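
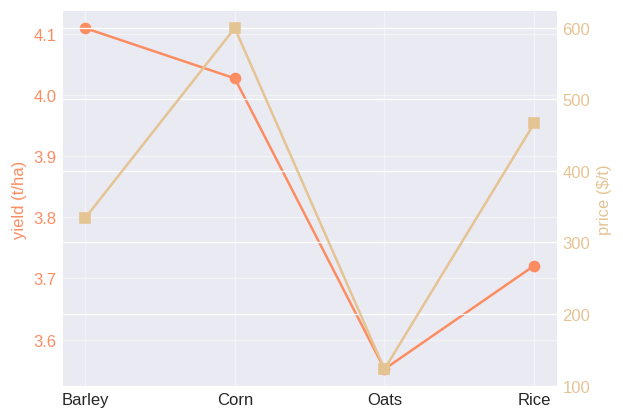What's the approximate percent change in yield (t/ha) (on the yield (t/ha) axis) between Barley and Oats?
Barley ≈ 4.10, Oats ≈ 3.55; (3.55 − 4.10) / 4.10 ≈ -13.4%.

≈ -13.4%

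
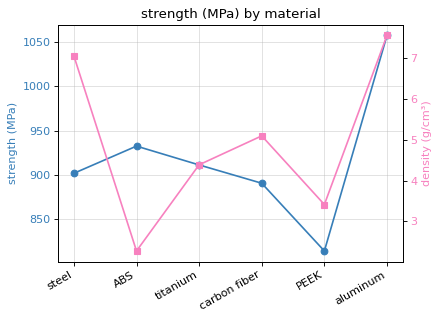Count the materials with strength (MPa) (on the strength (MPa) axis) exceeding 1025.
1

Above 1025: aluminum.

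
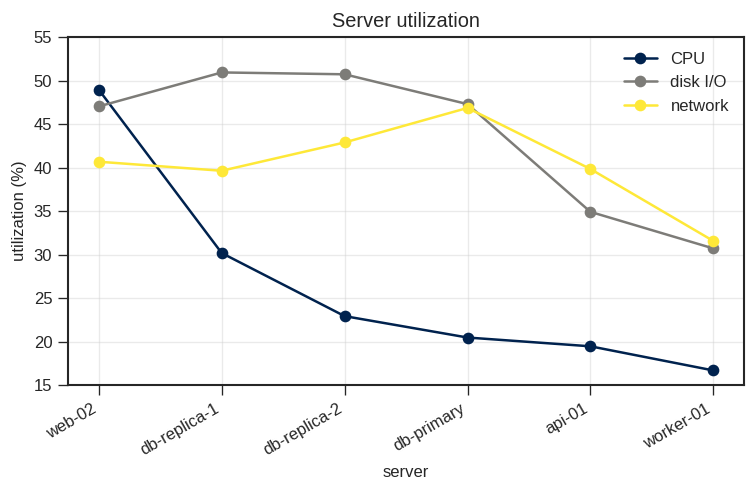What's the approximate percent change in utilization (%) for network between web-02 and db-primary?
web-02 ≈ 40, db-primary ≈ 45; (45 − 40) / 40 ≈ +12.5%.

≈ +12.5%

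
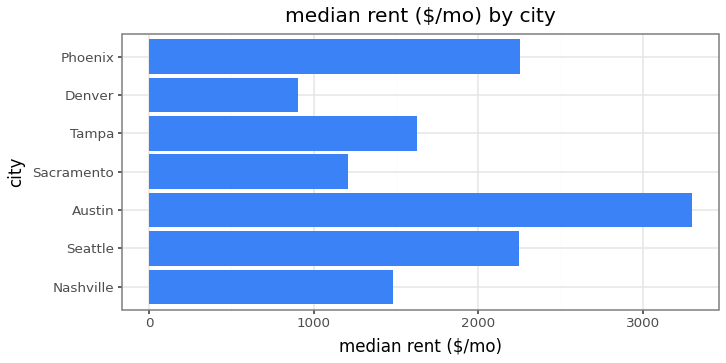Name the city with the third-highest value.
Seattle

Top 4: Austin ≈ 3500, Phoenix ≈ 2500, Seattle ≈ 2000, Tampa ≈ 1500.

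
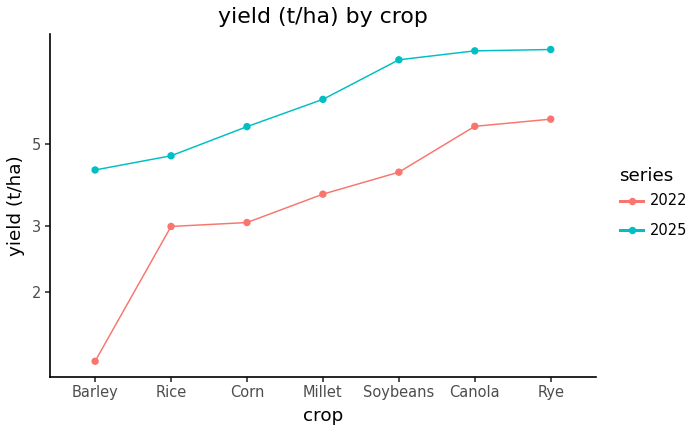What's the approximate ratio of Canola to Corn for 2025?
≈ 1.5×

Canola ≈ 9, Corn ≈ 6; 9/6 ≈ 1.5.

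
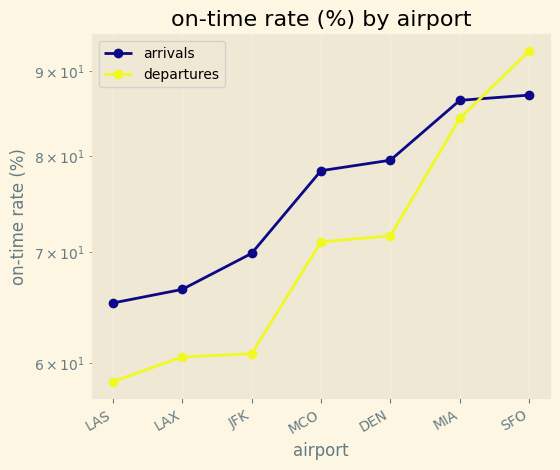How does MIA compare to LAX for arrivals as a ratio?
MIA ≈ 85, LAX ≈ 65; 85/65 ≈ 1.31.

≈ 1.31×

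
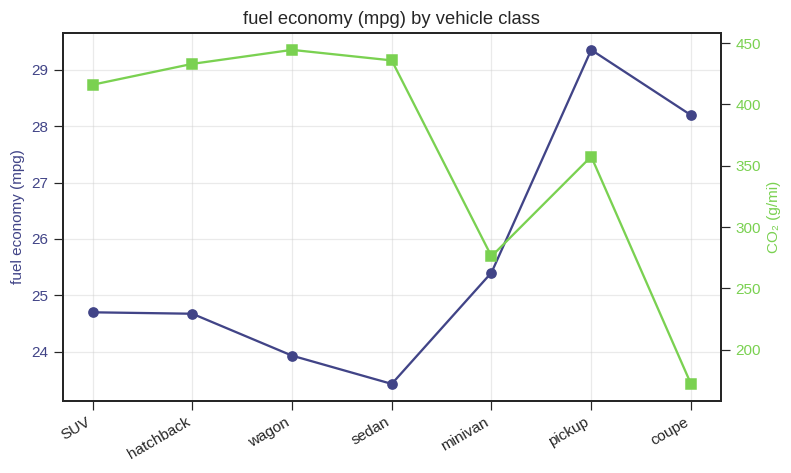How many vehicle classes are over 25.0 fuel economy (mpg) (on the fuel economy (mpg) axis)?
Above 25.0: minivan, pickup, coupe.

3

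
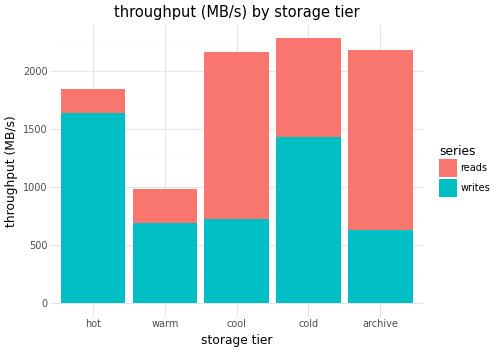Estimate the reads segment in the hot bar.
reads top ≈ 1800, bottom ≈ 1600; segment ≈ 200.

≈ 200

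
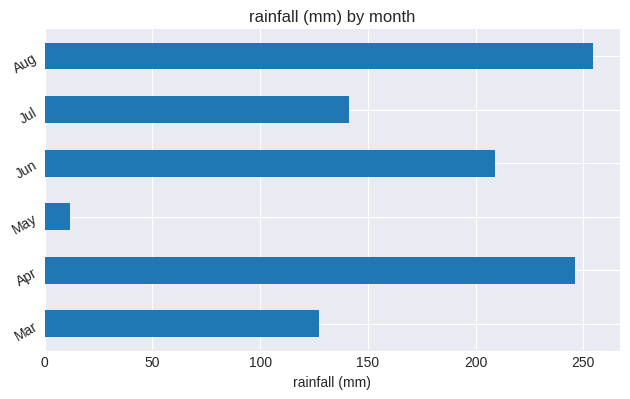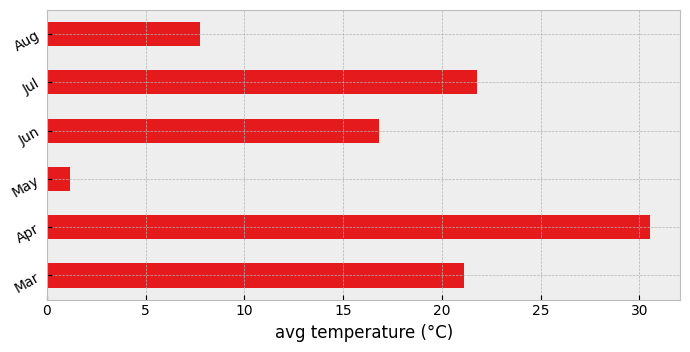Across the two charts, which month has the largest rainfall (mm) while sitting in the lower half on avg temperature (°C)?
Chart 2 median avg temperature (°C) ≈ 20; below-median months: May, Jun, Aug. Among those, Aug has the highest rainfall (mm) (≈ 250).

Aug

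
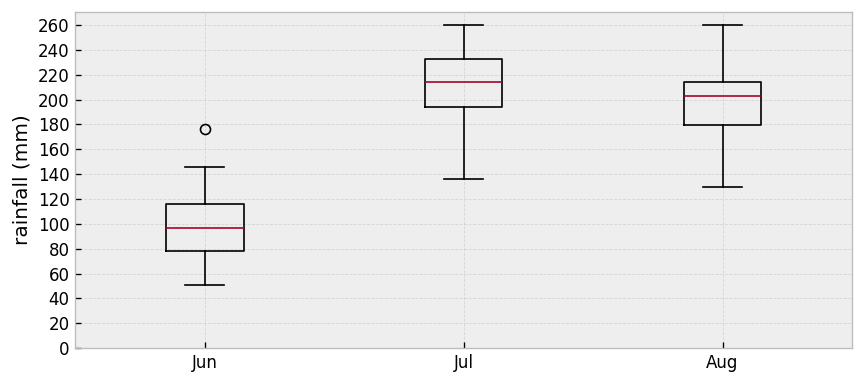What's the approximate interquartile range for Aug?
Q3 ≈ 220, Q1 ≈ 180; IQR ≈ 40.

≈ 40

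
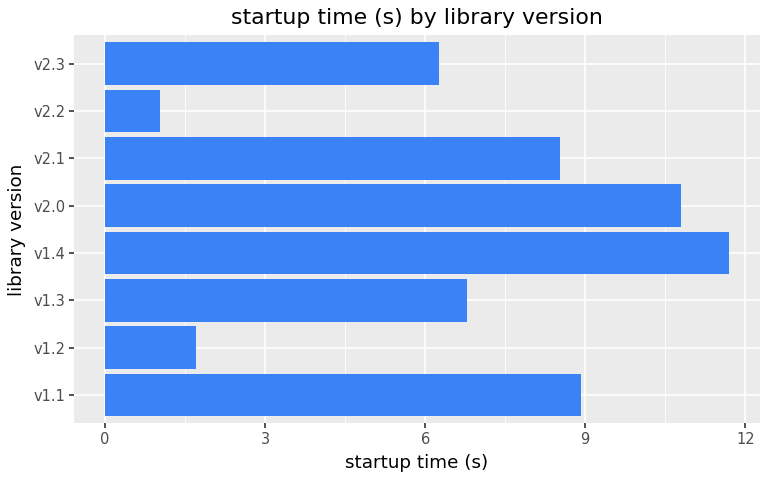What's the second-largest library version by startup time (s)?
Top 3: v1.4 ≈ 12, v2.0 ≈ 11, v1.1 ≈ 9.

v2.0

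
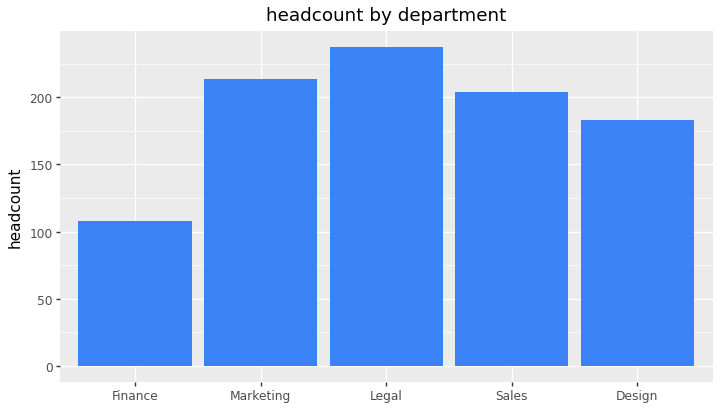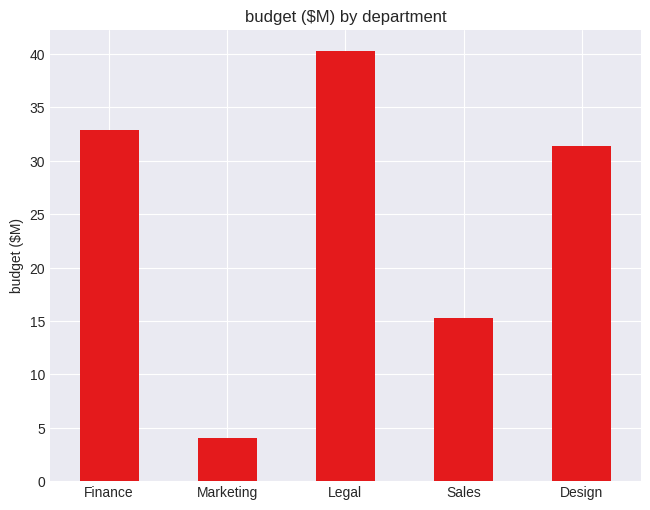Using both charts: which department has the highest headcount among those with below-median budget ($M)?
Marketing

Chart 2 median budget ($M) ≈ 30; below-median departments: Marketing, Sales. Among those, Marketing has the highest headcount (≈ 225).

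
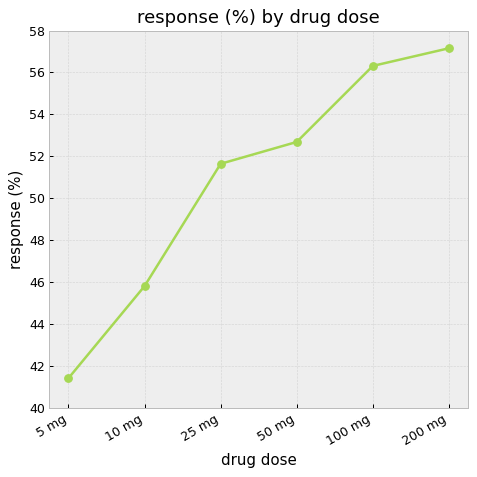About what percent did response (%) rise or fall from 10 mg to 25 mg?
10 mg ≈ 46, 25 mg ≈ 52; (52 − 46) / 46 ≈ +13%.

≈ +13%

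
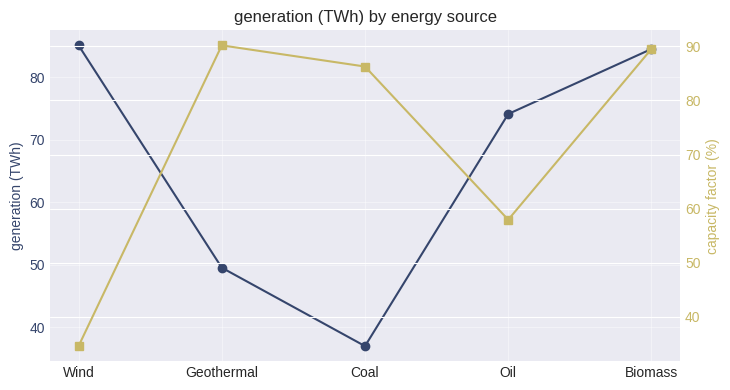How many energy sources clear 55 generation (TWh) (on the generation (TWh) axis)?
3

Above 55: Wind, Oil, Biomass.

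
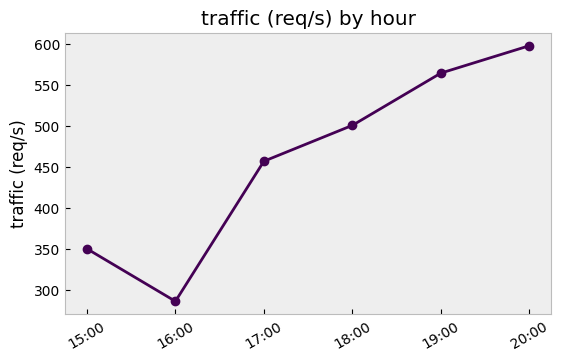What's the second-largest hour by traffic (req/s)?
19:00

Top 3: 20:00 ≈ 600, 19:00 ≈ 550, 18:00 ≈ 500.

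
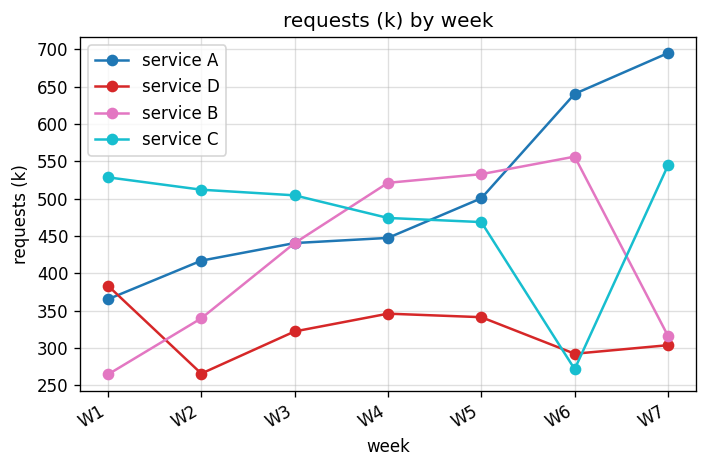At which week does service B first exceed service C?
W4

W3: service B ≈ 450 vs service C ≈ 500 (not yet); W4: service B ≈ 500 vs service C ≈ 450 (first crossover).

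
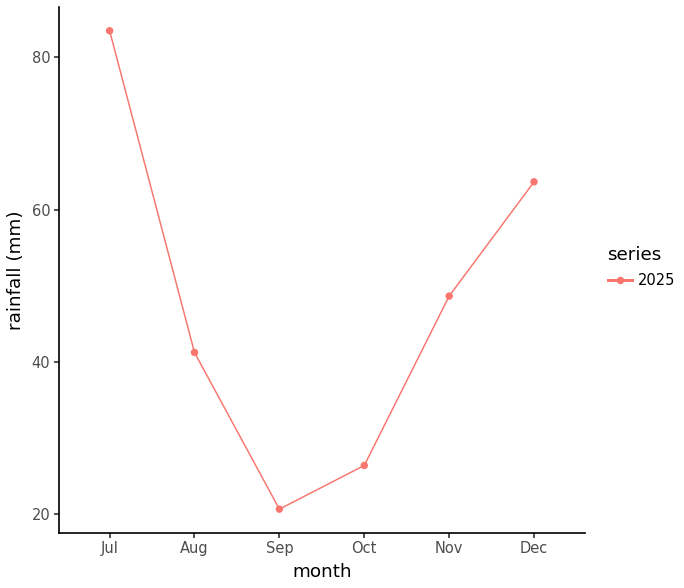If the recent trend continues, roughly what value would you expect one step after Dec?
≈ 75

Last three: 30, 50, 60 → slope ≈ 15/step → next ≈ 75.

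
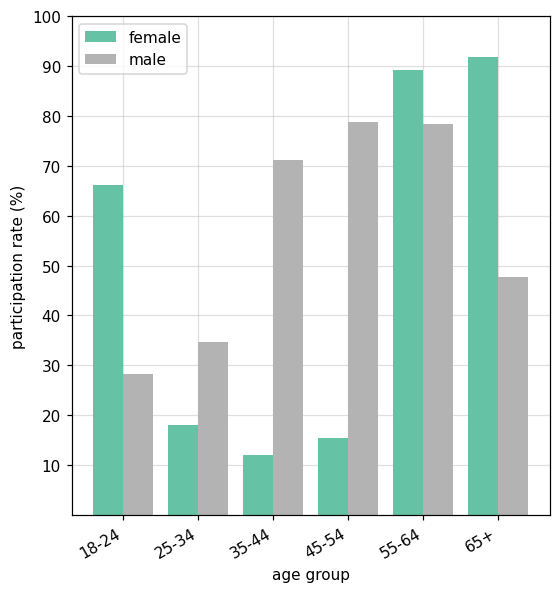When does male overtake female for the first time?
18-24: male ≈ 30 vs female ≈ 70 (not yet); 25-34: male ≈ 30 vs female ≈ 20 (first crossover).

25-34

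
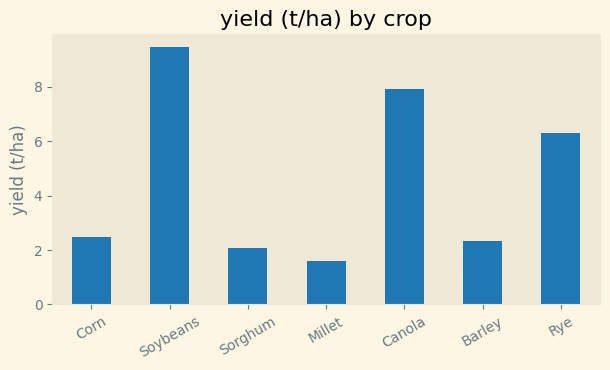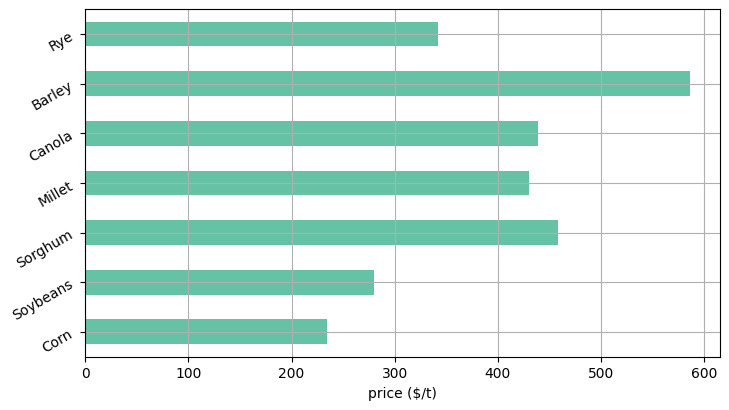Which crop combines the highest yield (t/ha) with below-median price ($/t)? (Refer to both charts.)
Chart 2 median price ($/t) ≈ 400; below-median crops: Corn, Soybeans, Rye. Among those, Soybeans has the highest yield (t/ha) (≈ 9).

Soybeans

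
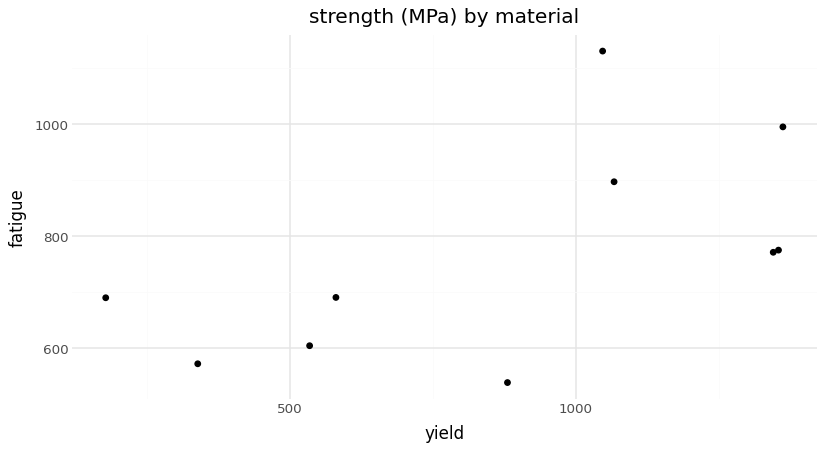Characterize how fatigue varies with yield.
positive, moderate

Points are positively correlated; moderate (|r| ≈ 0.6).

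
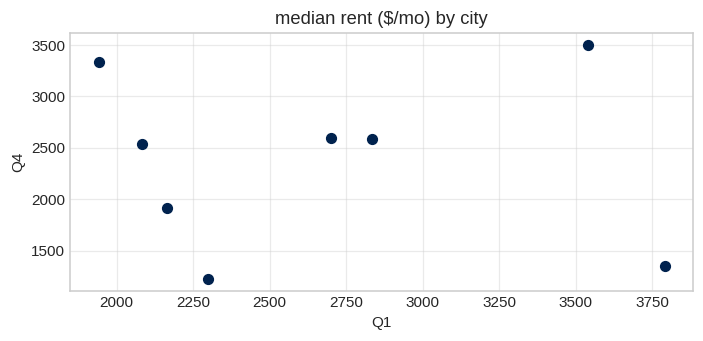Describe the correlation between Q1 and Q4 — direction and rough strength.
Points are roughly uncorrelated; weak (|r| ≈ 0.1).

no clear correlation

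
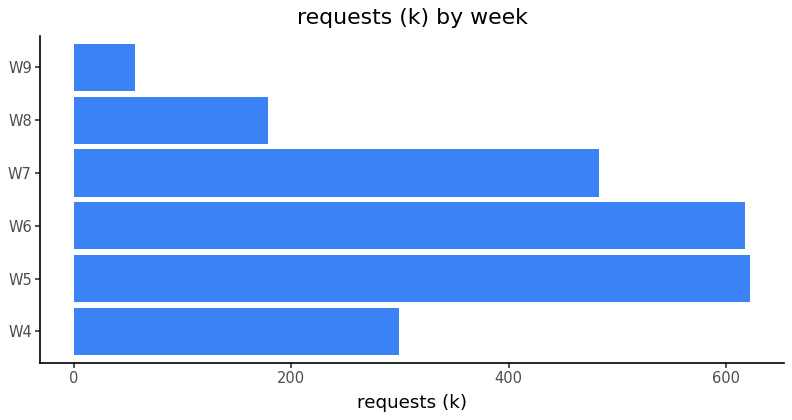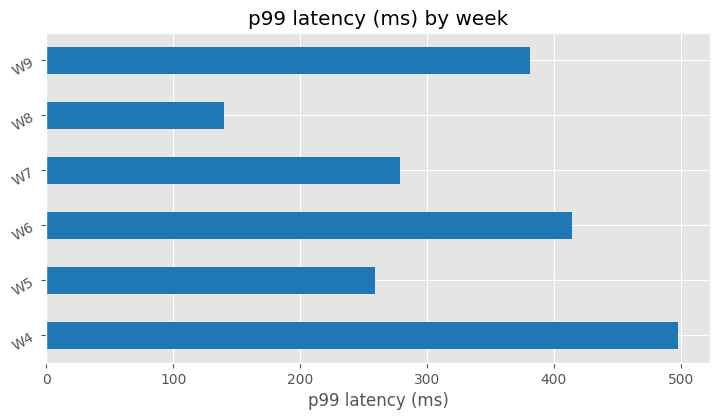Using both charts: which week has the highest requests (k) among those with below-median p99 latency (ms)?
Chart 2 median p99 latency (ms) ≈ 350; below-median weeks: W5, W7, W8. Among those, W5 has the highest requests (k) (≈ 600).

W5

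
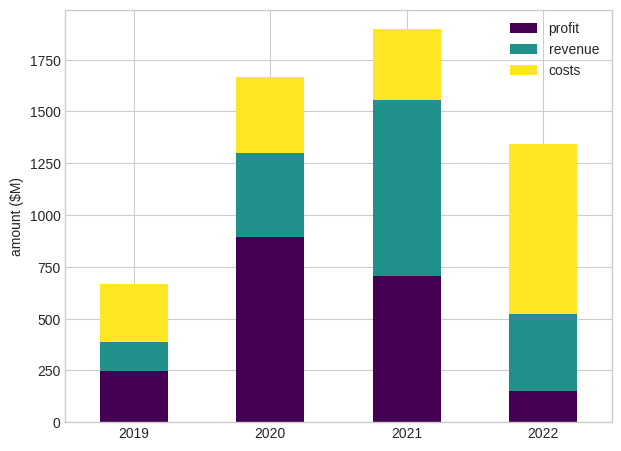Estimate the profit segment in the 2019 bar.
≈ 200

profit top ≈ 200, bottom ≈ 0; segment ≈ 200.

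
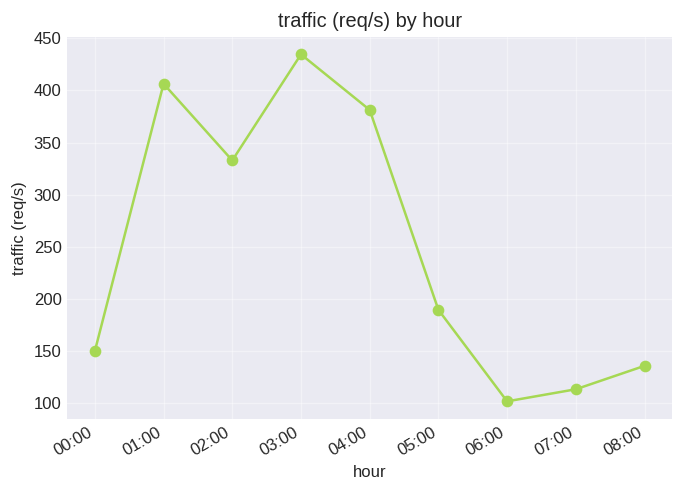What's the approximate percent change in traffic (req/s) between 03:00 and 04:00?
03:00 ≈ 450, 04:00 ≈ 400; (400 − 450) / 450 ≈ -11.1%.

≈ -11.1%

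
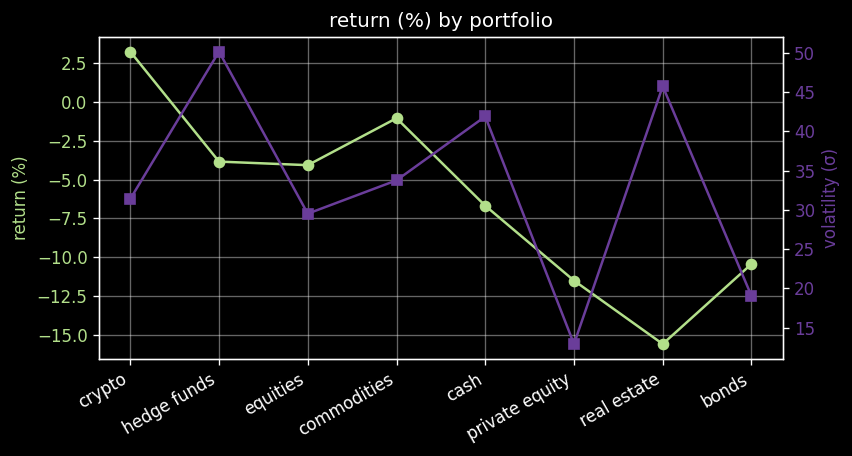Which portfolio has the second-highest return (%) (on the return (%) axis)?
Top 3 (on the return (%) axis): crypto ≈ 4, commodities ≈ -2, hedge funds ≈ -4.

commodities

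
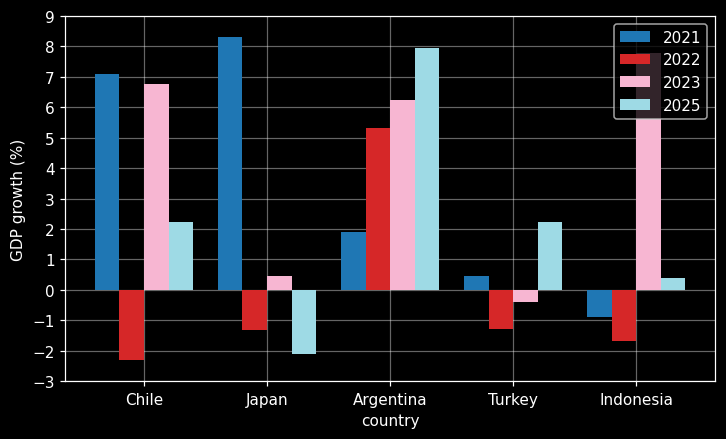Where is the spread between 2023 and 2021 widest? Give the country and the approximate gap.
Indonesia: 2023 ≈ 8, 2021 ≈ -1 → gap ≈ 9. Next-largest (Japan) is only ≈ 8.

Indonesia, ≈ 9 %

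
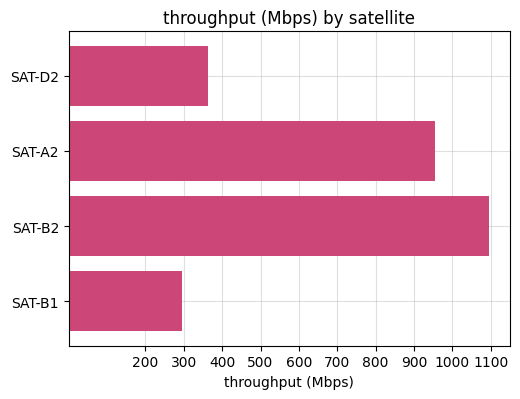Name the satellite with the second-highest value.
SAT-A2

Top 3: SAT-B2 ≈ 1100, SAT-A2 ≈ 1000, SAT-D2 ≈ 400.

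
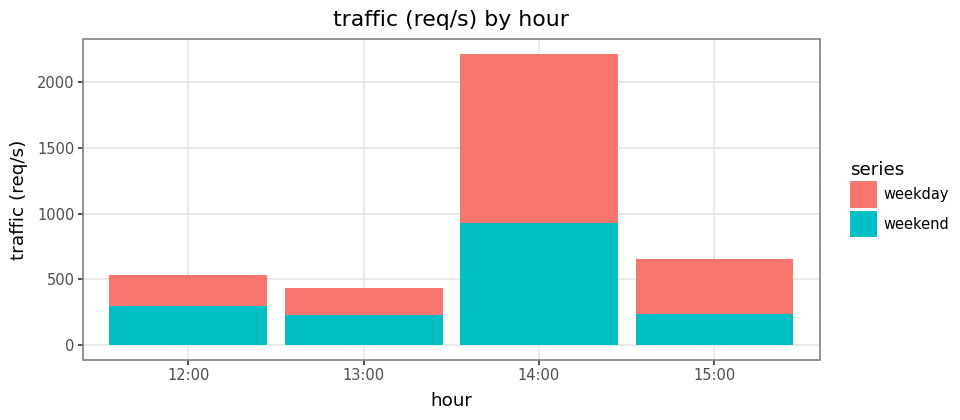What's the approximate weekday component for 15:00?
weekday top ≈ 600, bottom ≈ 200; segment ≈ 400.

≈ 400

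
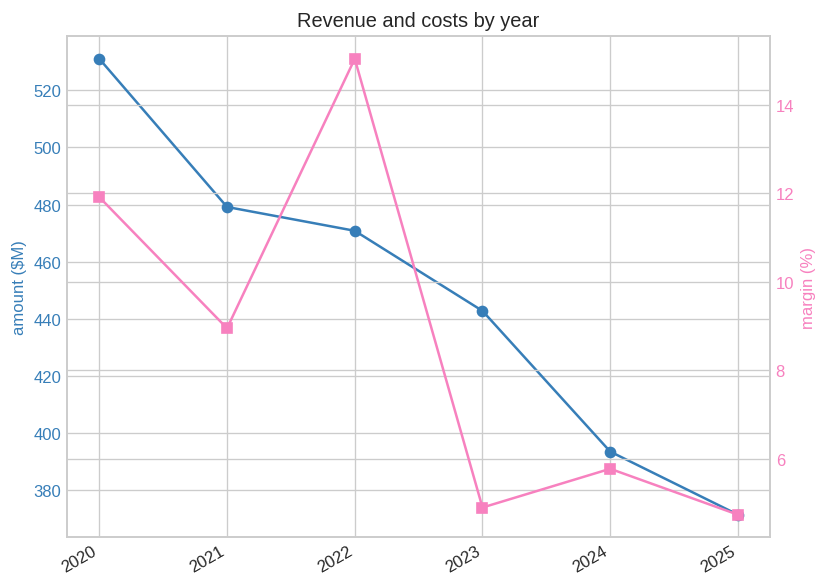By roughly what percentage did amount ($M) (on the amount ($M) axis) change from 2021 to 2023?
2021 ≈ 480, 2023 ≈ 440; (440 − 480) / 480 ≈ -8.3%.

≈ -8.3%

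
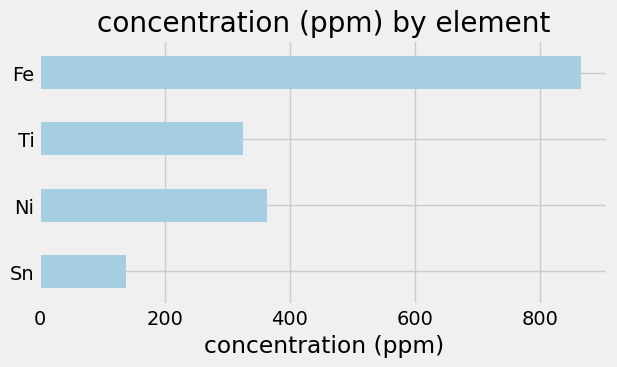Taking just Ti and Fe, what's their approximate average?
(300 + 900) / 2 ≈ 600.

≈ 600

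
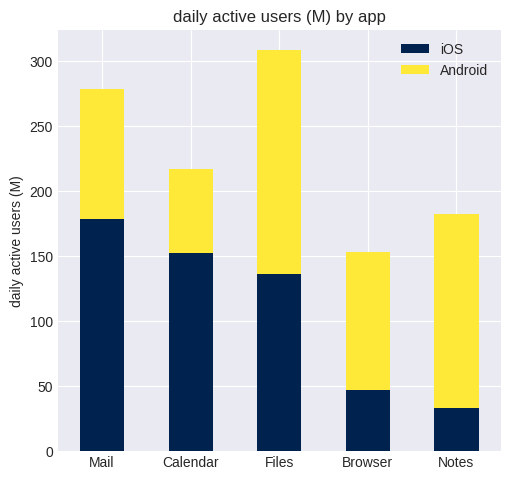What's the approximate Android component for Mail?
≈ 100

Android top ≈ 300, bottom ≈ 200; segment ≈ 100.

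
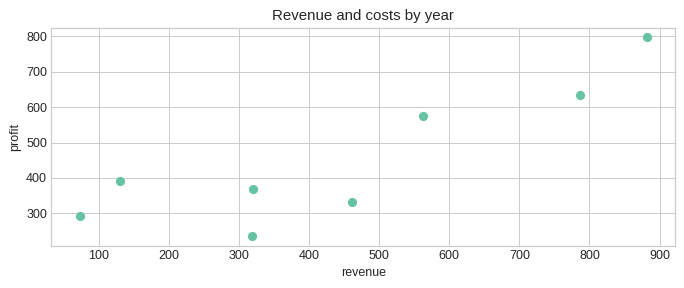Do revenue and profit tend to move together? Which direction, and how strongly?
positive, strong

Points are positively correlated; strong (|r| ≈ 0.9).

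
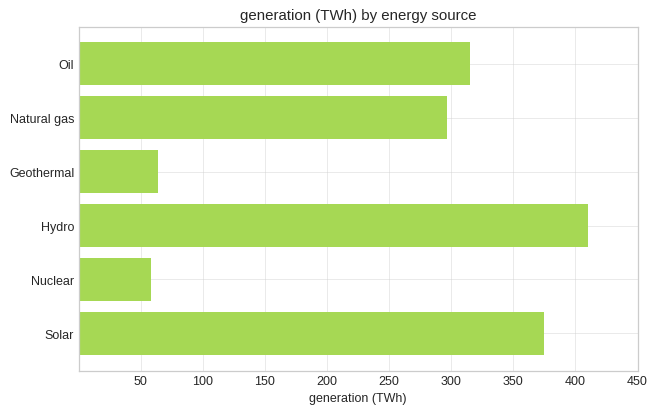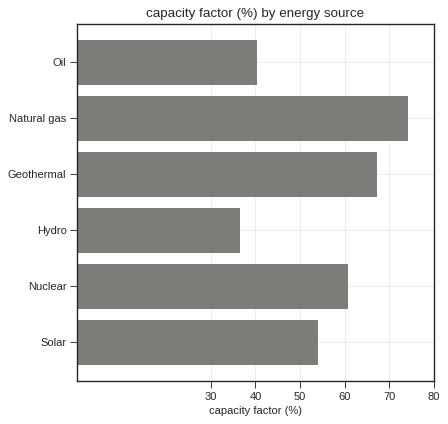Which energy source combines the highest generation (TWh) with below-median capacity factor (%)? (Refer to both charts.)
Chart 2 median capacity factor (%) ≈ 60; below-median energy sources: Oil, Hydro, Solar. Among those, Hydro has the highest generation (TWh) (≈ 400).

Hydro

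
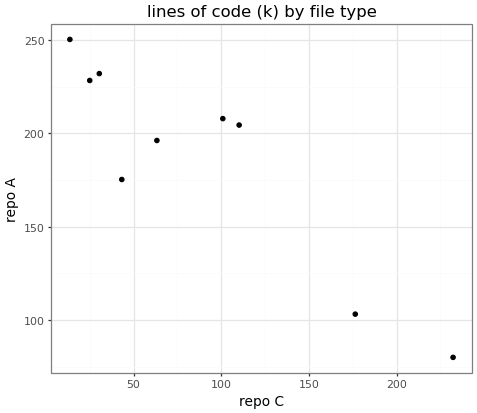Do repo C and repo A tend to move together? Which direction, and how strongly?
negative, strong

Points are negatively correlated; strong (|r| ≈ 0.9).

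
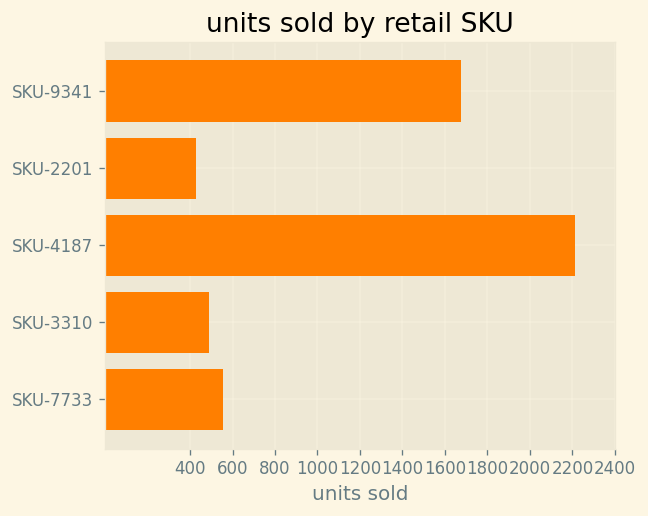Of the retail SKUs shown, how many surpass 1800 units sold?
1

Above 1800: SKU-4187.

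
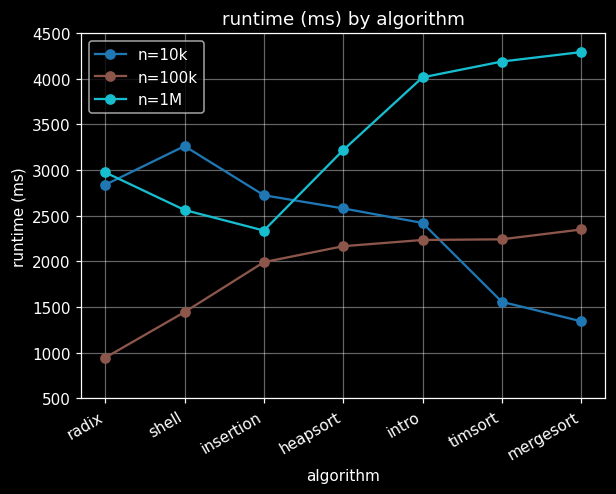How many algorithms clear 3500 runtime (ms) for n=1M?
3

Above 3500: intro, timsort, mergesort.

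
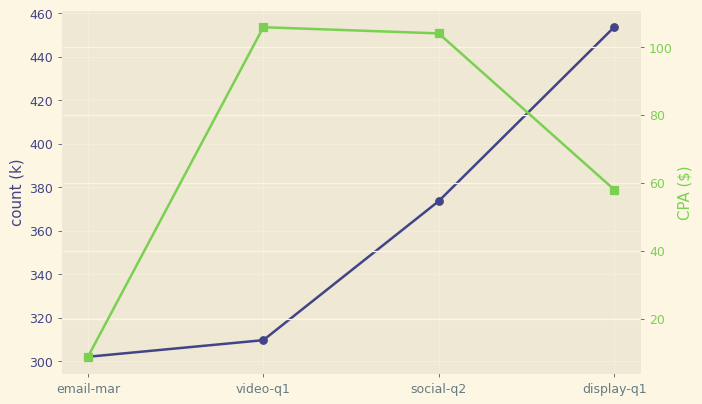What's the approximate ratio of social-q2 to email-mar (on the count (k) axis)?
social-q2 ≈ 380, email-mar ≈ 300; 380/300 ≈ 1.27.

≈ 1.27×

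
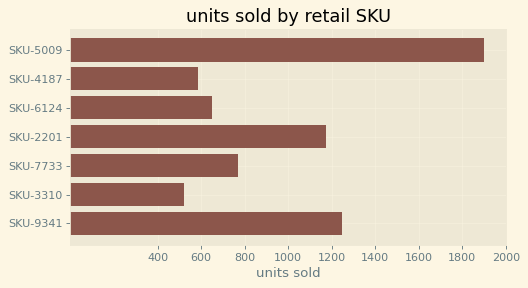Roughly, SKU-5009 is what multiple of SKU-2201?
≈ 1.67×

SKU-5009 ≈ 2000, SKU-2201 ≈ 1200; 2000/1200 ≈ 1.67.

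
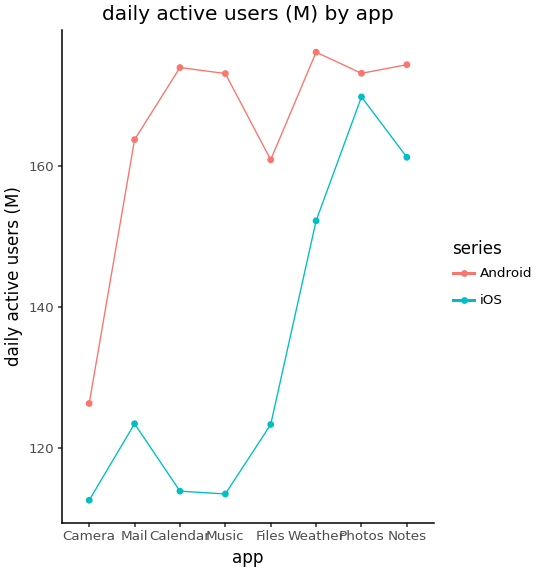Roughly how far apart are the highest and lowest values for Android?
≈ 50

Max Weather ≈ 180, min Camera ≈ 130; range ≈ 50.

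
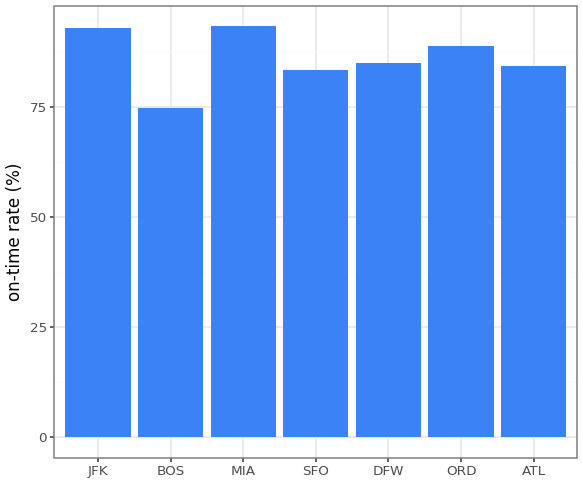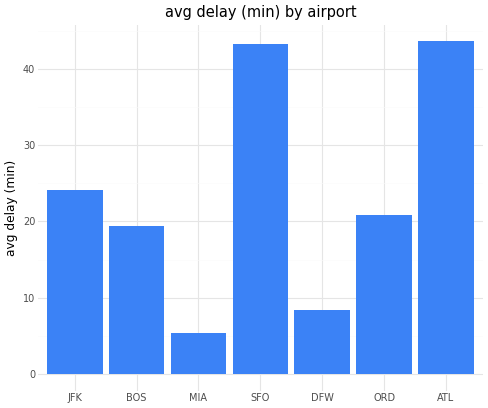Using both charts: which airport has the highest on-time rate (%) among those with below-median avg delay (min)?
MIA

Chart 2 median avg delay (min) ≈ 20; below-median airports: BOS, MIA, DFW. Among those, MIA has the highest on-time rate (%) (≈ 90).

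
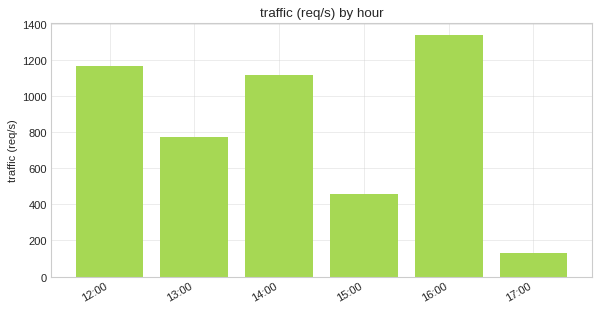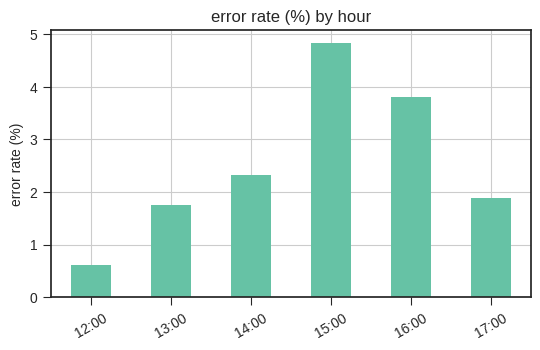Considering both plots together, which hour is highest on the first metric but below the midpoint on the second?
12:00

Chart 2 median error rate (%) ≈ 2; below-median hours: 12:00, 13:00, 17:00. Among those, 12:00 has the highest traffic (req/s) (≈ 1200).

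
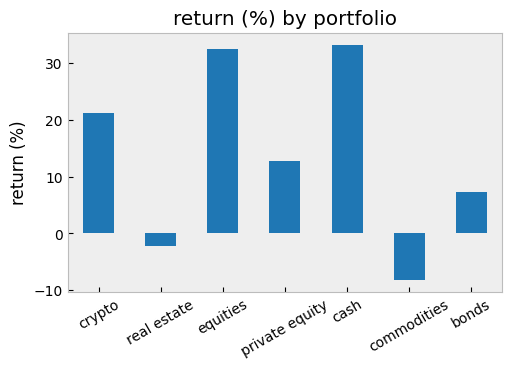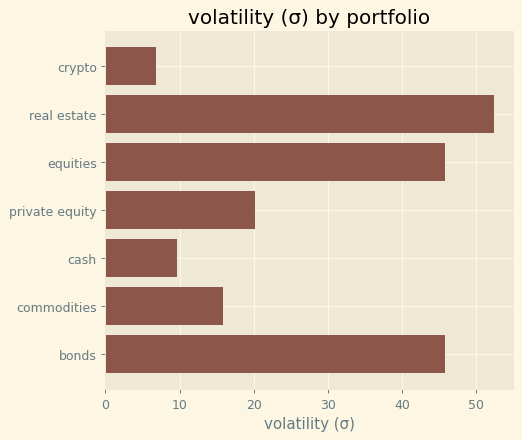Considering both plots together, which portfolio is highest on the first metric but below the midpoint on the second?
Chart 2 median volatility (σ) ≈ 20; below-median portfolios: crypto, cash, commodities. Among those, cash has the highest return (%) (≈ 35).

cash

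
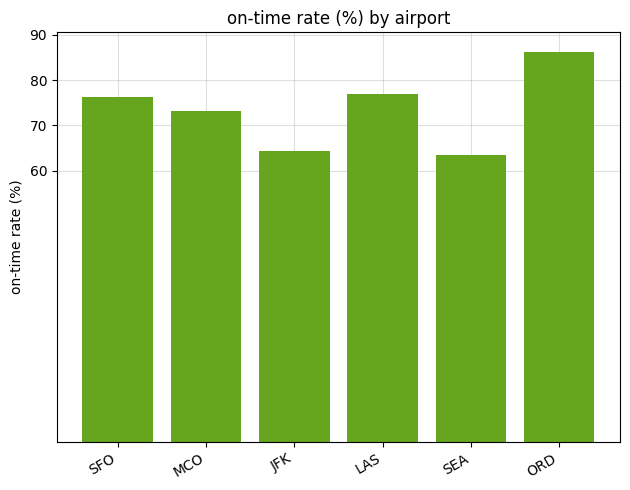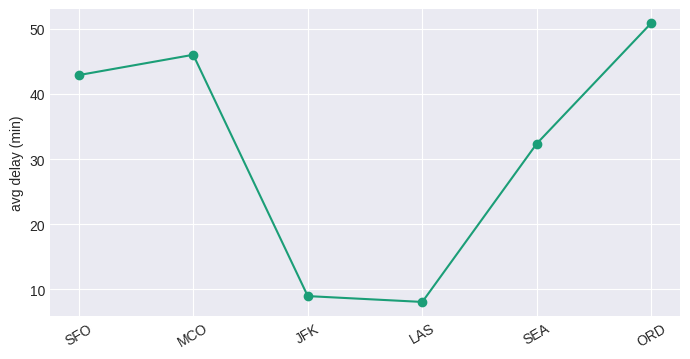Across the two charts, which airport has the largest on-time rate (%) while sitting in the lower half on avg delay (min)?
Chart 2 median avg delay (min) ≈ 40; below-median airports: JFK, LAS, SEA. Among those, LAS has the highest on-time rate (%) (≈ 80).

LAS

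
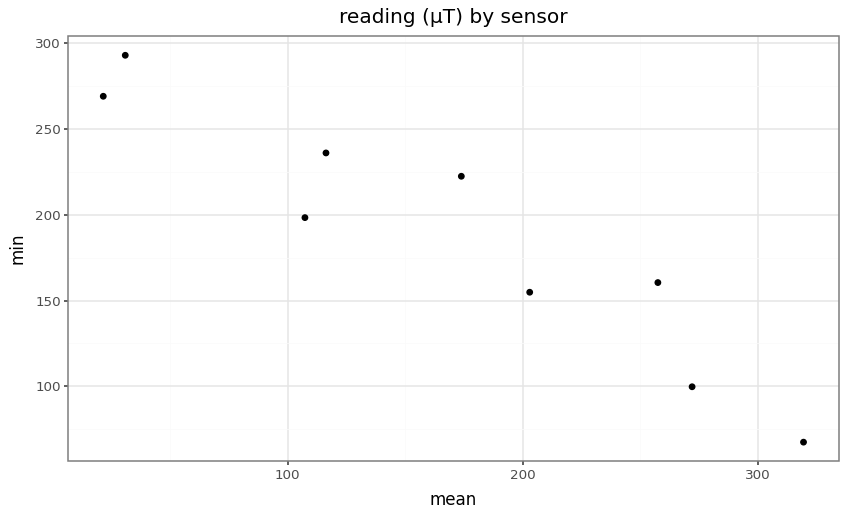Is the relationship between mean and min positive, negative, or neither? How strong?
negative, strong

Points are negatively correlated; strong (|r| ≈ 0.9).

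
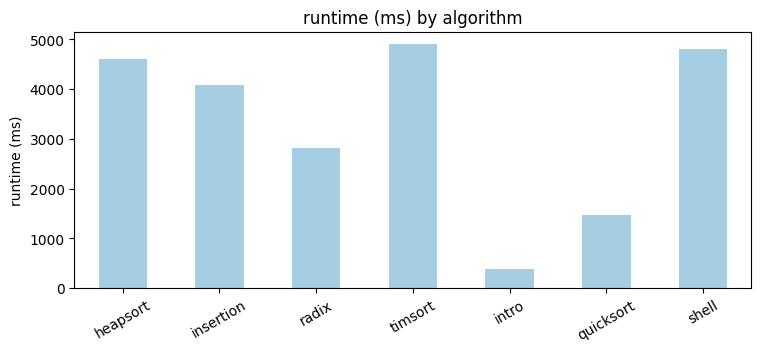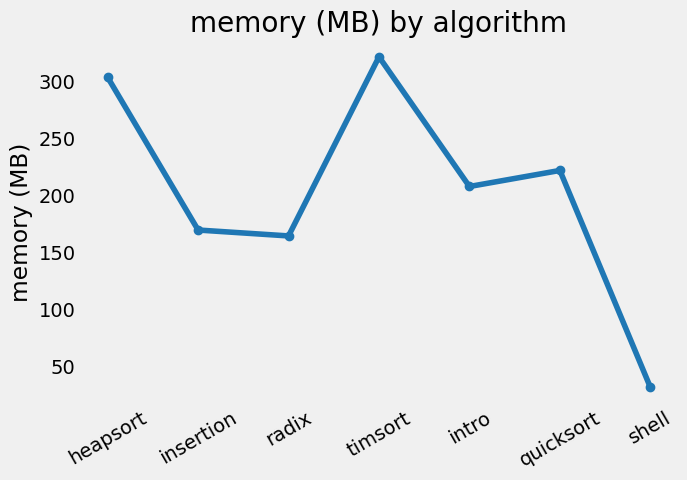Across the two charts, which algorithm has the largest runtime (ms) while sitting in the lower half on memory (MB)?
shell

Chart 2 median memory (MB) ≈ 200; below-median algorithms: insertion, radix, shell. Among those, shell has the highest runtime (ms) (≈ 5000).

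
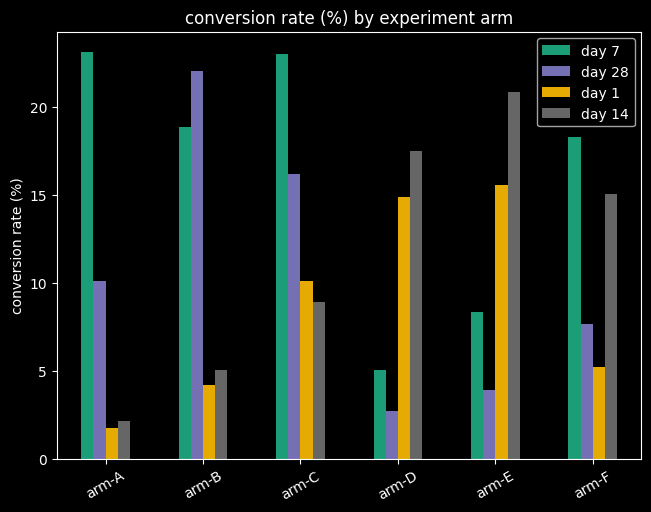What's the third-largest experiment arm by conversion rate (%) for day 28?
Top 4 for day 28: arm-B ≈ 22, arm-C ≈ 16, arm-A ≈ 10, arm-F ≈ 8.

arm-A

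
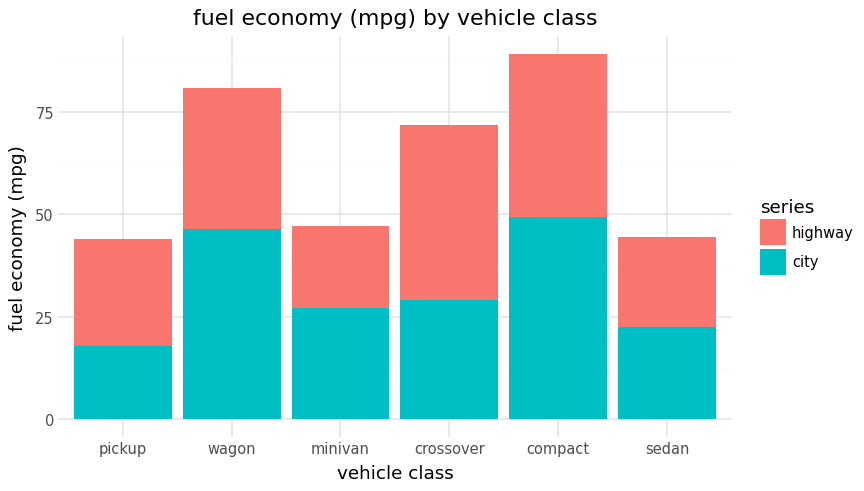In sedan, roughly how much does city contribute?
≈ 20

city top ≈ 20, bottom ≈ 0; segment ≈ 20.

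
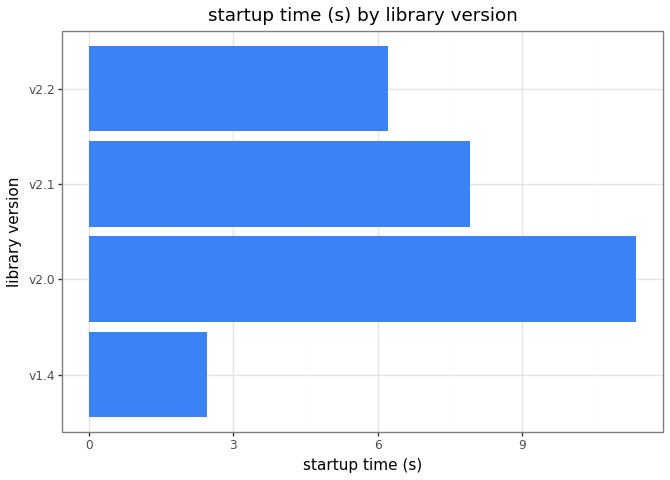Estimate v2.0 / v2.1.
≈ 1.38×

v2.0 ≈ 11, v2.1 ≈ 8; 11/8 ≈ 1.38.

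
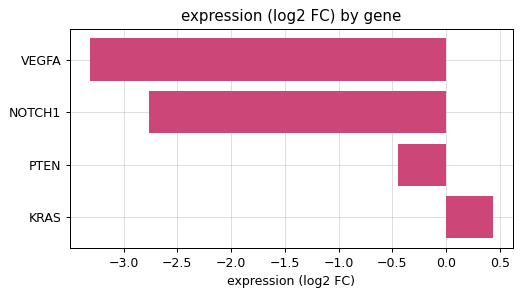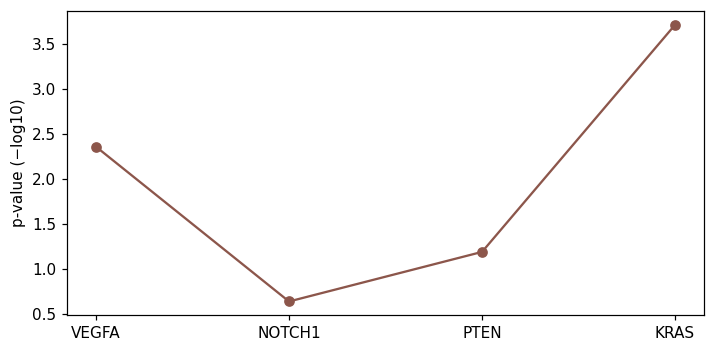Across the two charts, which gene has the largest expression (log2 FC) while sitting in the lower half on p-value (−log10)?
Chart 2 median p-value (−log10) ≈ 2; below-median genes: NOTCH1, PTEN. Among those, PTEN has the highest expression (log2 FC) (≈ -0.45).

PTEN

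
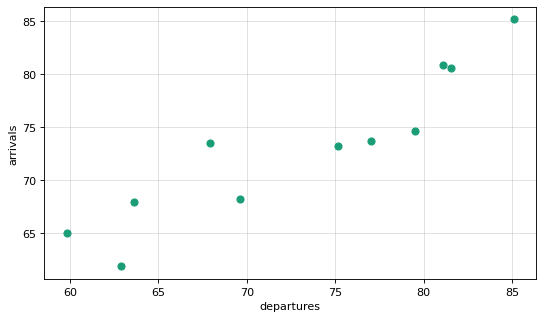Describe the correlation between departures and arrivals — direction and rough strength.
positive, strong

Points are positively correlated; strong (|r| ≈ 0.9).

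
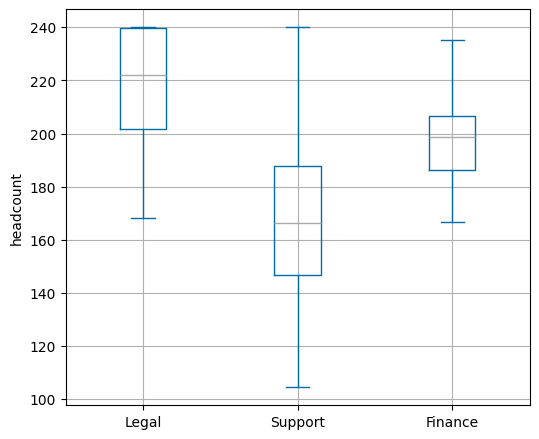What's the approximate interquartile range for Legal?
Q3 ≈ 240, Q1 ≈ 200; IQR ≈ 40.

≈ 40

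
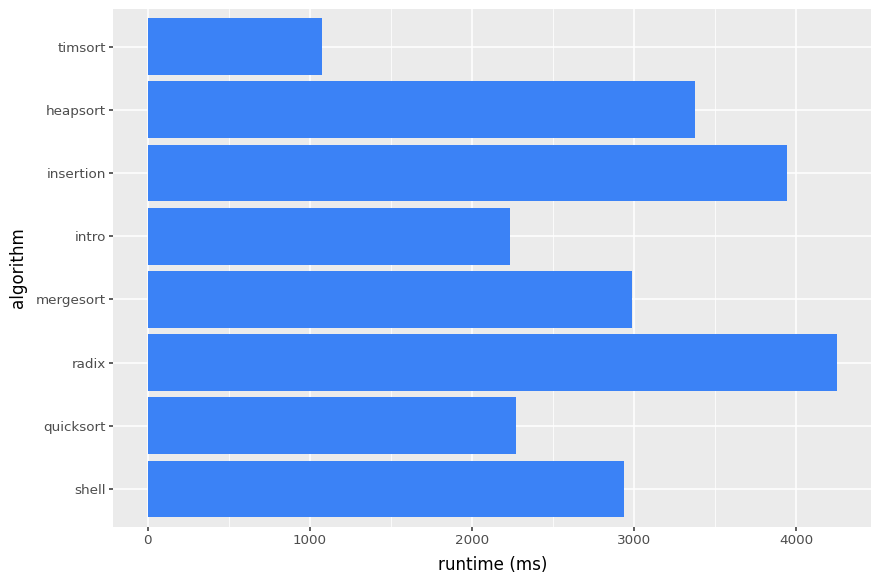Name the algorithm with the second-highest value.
insertion

Top 3: radix ≈ 4500, insertion ≈ 4000, heapsort ≈ 3500.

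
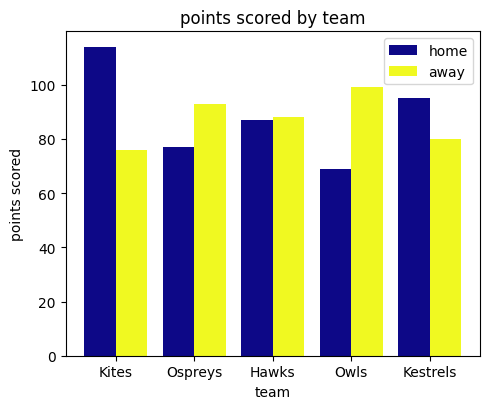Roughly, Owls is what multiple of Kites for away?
≈ 1.25×

Owls ≈ 100, Kites ≈ 80; 100/80 ≈ 1.25.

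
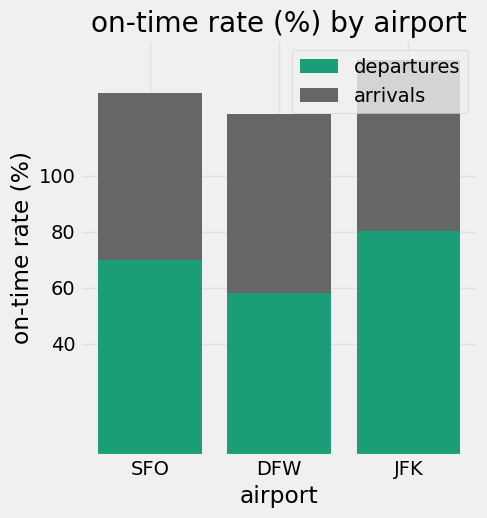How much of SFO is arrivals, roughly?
≈ 60

arrivals top ≈ 120, bottom ≈ 60; segment ≈ 60.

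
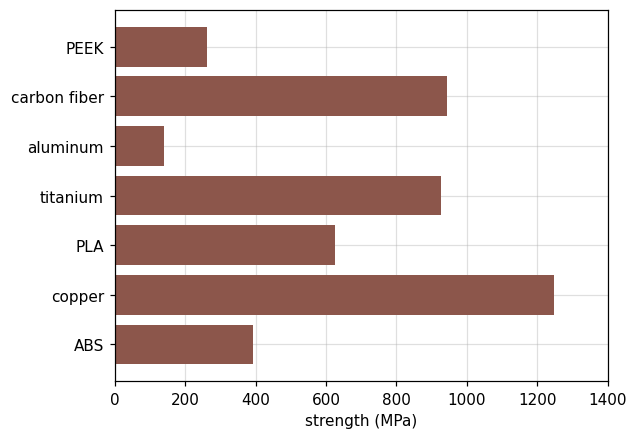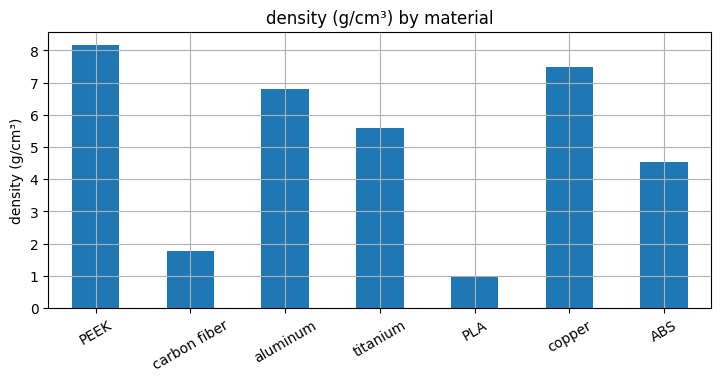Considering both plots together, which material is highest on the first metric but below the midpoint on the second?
Chart 2 median density (g/cm³) ≈ 6; below-median materials: carbon fiber, PLA, ABS. Among those, carbon fiber has the highest strength (MPa) (≈ 1000).

carbon fiber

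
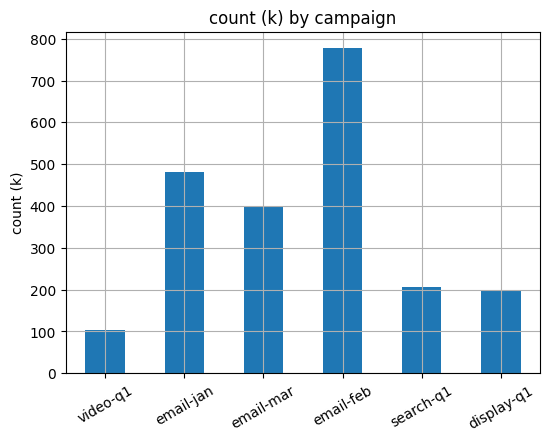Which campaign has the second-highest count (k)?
email-jan

Top 3: email-feb ≈ 800, email-jan ≈ 500, email-mar ≈ 400.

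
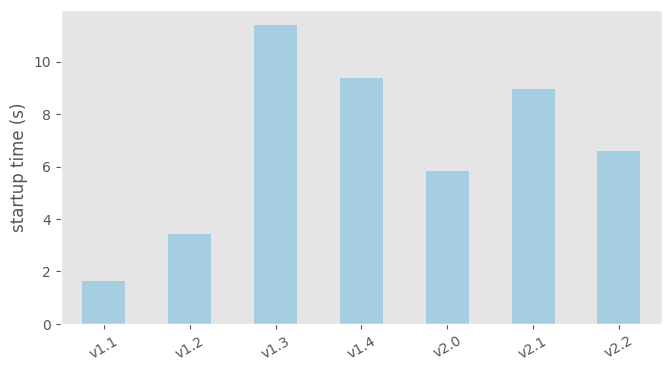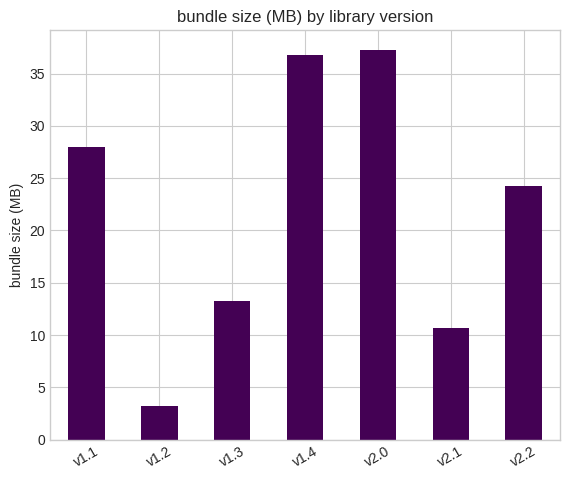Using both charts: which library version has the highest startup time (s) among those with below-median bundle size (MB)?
v1.3

Chart 2 median bundle size (MB) ≈ 25; below-median library versions: v1.2, v1.3, v2.1. Among those, v1.3 has the highest startup time (s) (≈ 12).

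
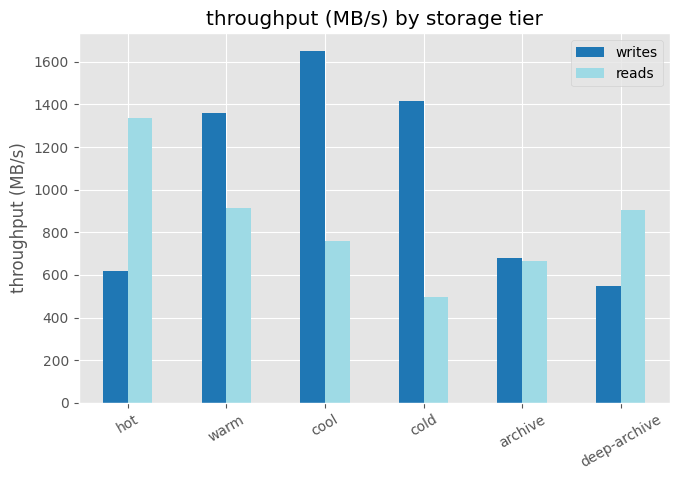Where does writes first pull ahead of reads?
warm

hot: writes ≈ 600 vs reads ≈ 1400 (not yet); warm: writes ≈ 1400 vs reads ≈ 1000 (first crossover).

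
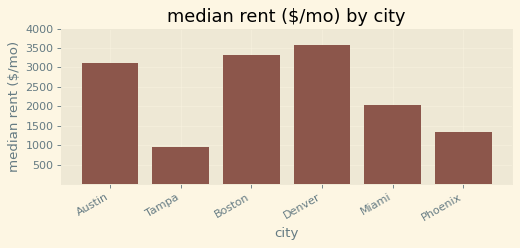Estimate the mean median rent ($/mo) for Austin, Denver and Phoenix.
(3000 + 3500 + 1500) / 3 ≈ 2667.

≈ 2667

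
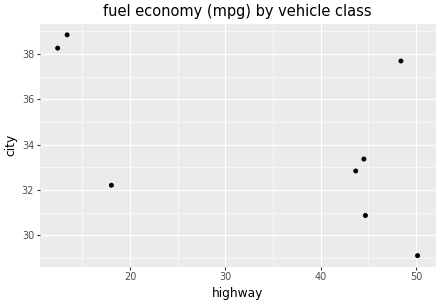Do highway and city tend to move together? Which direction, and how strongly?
negative, moderate

Points are negatively correlated; moderate (|r| ≈ 0.6).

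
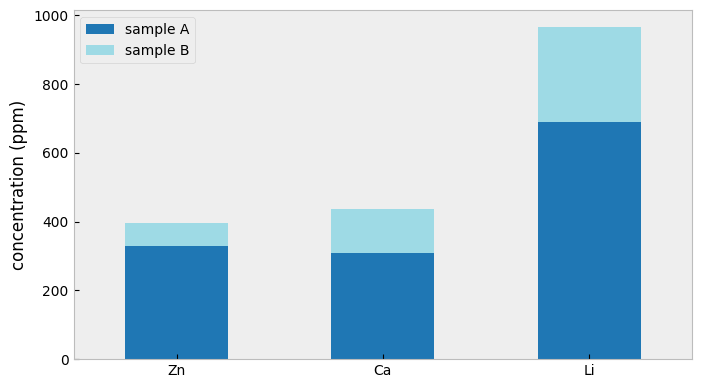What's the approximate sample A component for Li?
≈ 700

sample A top ≈ 700, bottom ≈ 0; segment ≈ 700.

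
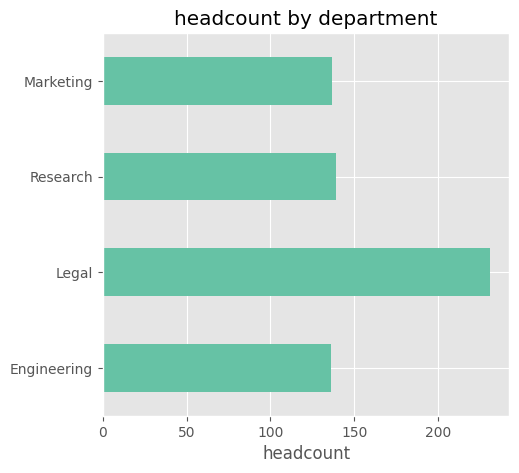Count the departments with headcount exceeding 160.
Above 160: Legal.

1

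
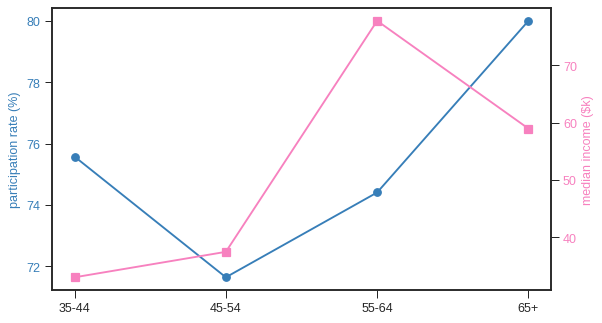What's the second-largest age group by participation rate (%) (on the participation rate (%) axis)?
35-44

Top 3 (on the participation rate (%) axis): 65+ ≈ 80, 35-44 ≈ 76, 55-64 ≈ 74.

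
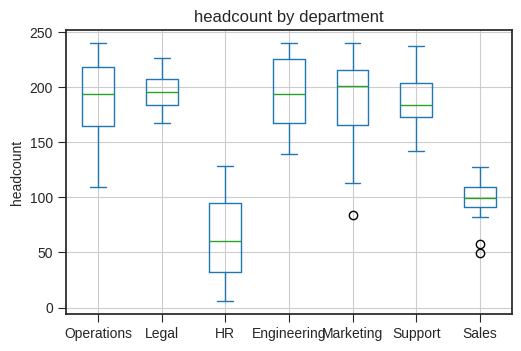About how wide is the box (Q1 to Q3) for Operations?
≈ 60

Q3 ≈ 220, Q1 ≈ 160; IQR ≈ 60.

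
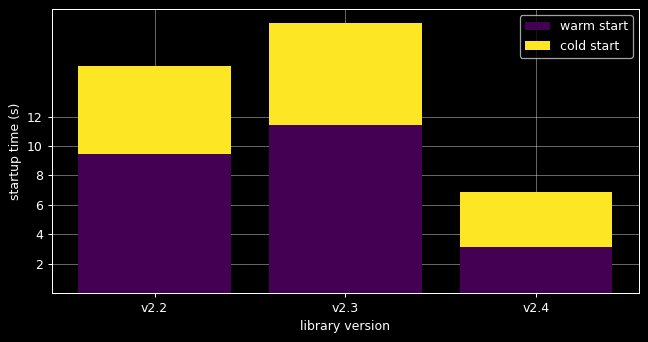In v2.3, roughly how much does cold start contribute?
cold start top ≈ 18, bottom ≈ 12; segment ≈ 6.

≈ 6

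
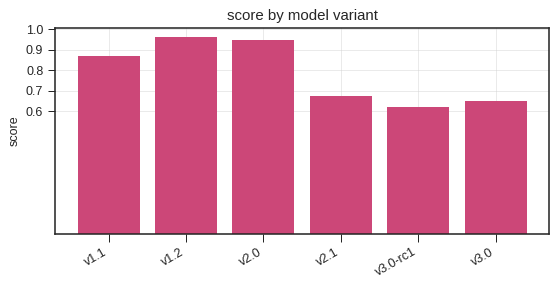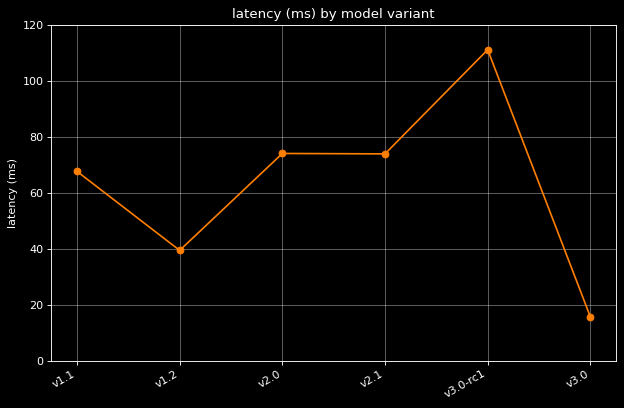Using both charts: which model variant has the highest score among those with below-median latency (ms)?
Chart 2 median latency (ms) ≈ 80; below-median model variants: v1.1, v1.2, v3.0. Among those, v1.2 has the highest score (≈ 1).

v1.2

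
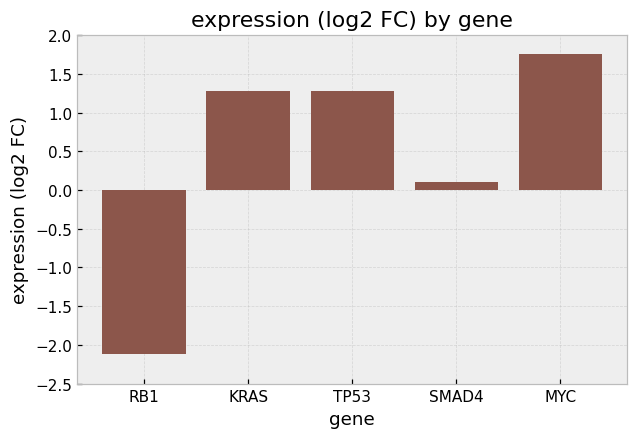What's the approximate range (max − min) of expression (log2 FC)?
Max MYC ≈ 2.0, min RB1 ≈ -2.0; range ≈ 4.0.

≈ 4.0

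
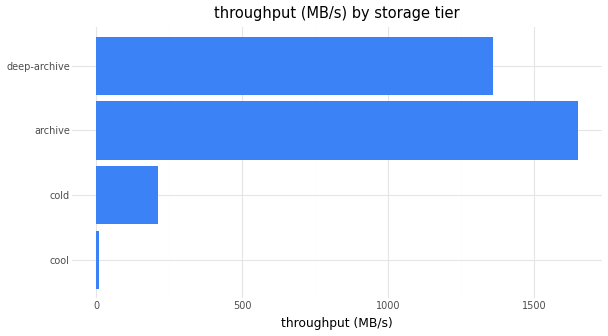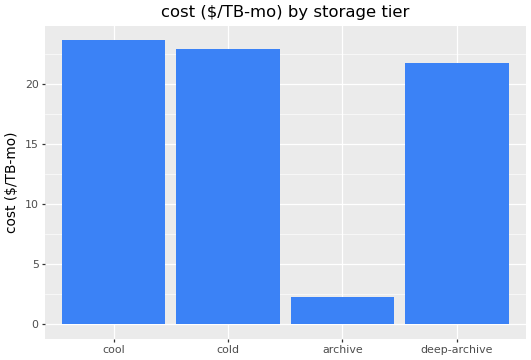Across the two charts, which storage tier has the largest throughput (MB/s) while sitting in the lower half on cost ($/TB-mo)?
Chart 2 median cost ($/TB-mo) ≈ 20; below-median storage tiers: archive, deep-archive. Among those, archive has the highest throughput (MB/s) (≈ 1600).

archive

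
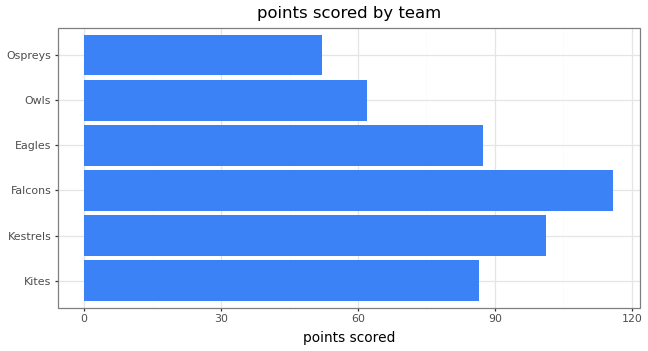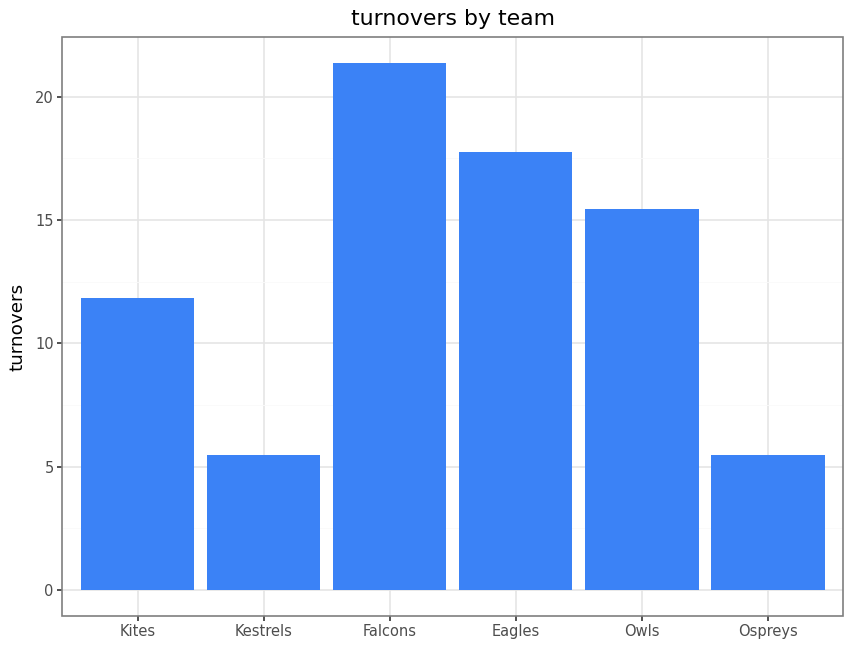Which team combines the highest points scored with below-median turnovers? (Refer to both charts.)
Chart 2 median turnovers ≈ 14; below-median teams: Kites, Kestrels, Ospreys. Among those, Kestrels has the highest points scored (≈ 100).

Kestrels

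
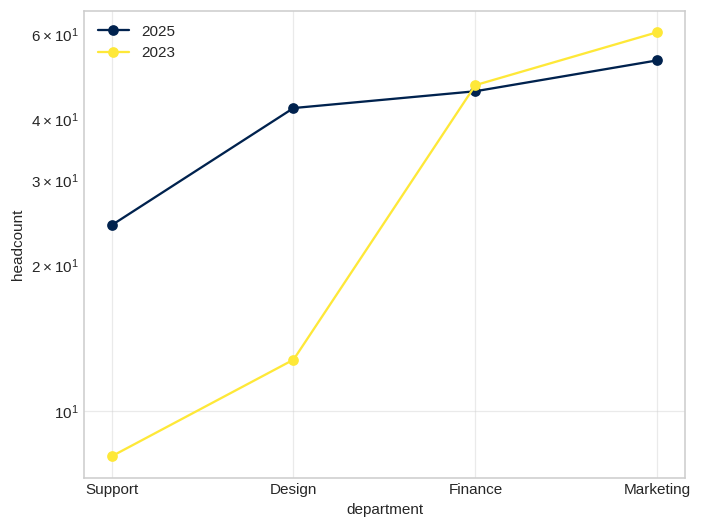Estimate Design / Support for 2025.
≈ 1.6×

Design ≈ 40, Support ≈ 25; 40/25 ≈ 1.6.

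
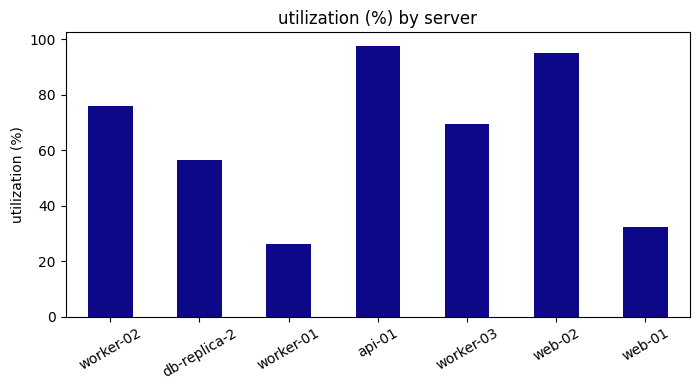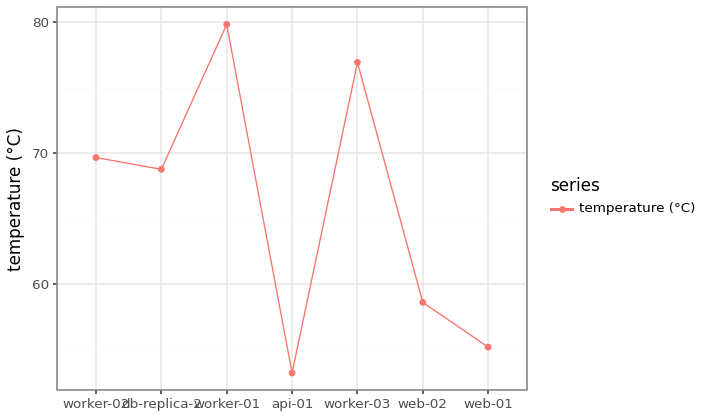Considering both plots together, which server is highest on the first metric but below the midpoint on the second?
api-01

Chart 2 median temperature (°C) ≈ 70; below-median servers: api-01, web-02, web-01. Among those, api-01 has the highest utilization (%) (≈ 100).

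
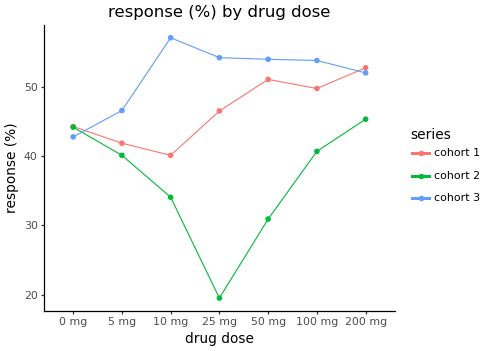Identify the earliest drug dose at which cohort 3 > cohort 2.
0 mg: cohort 3 ≈ 45 vs cohort 2 ≈ 45 (not yet); 5 mg: cohort 3 ≈ 45 vs cohort 2 ≈ 40 (first crossover).

5 mg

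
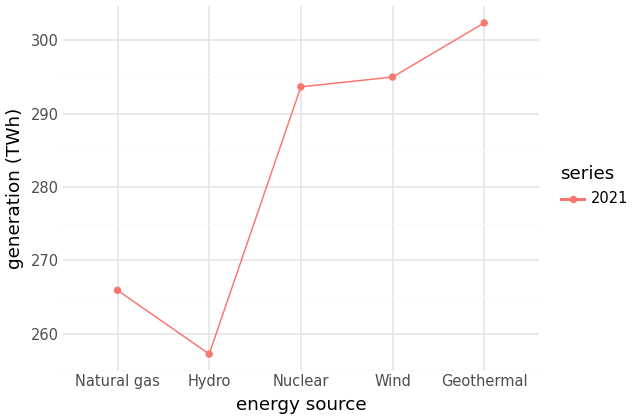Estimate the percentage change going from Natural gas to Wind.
≈ +11.3%

Natural gas ≈ 265, Wind ≈ 295; (295 − 265) / 265 ≈ +11.3%.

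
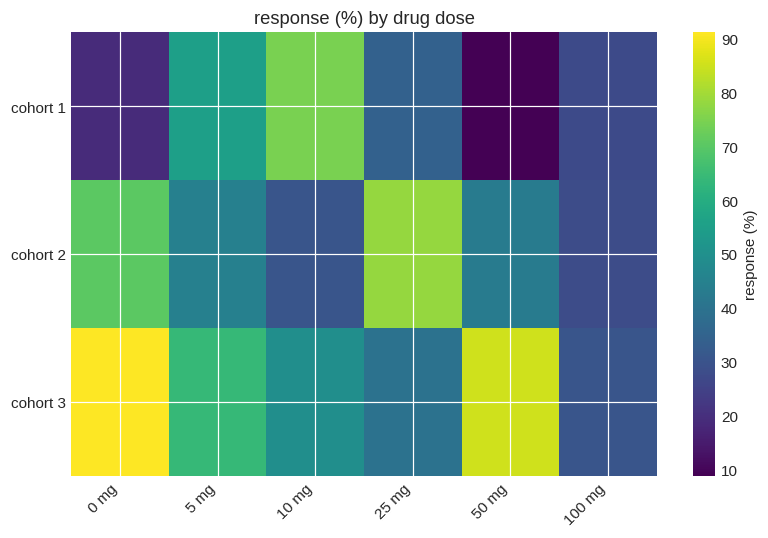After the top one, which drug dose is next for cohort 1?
5 mg

Top 3 for cohort 1: 10 mg ≈ 70, 5 mg ≈ 60, 25 mg ≈ 30.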